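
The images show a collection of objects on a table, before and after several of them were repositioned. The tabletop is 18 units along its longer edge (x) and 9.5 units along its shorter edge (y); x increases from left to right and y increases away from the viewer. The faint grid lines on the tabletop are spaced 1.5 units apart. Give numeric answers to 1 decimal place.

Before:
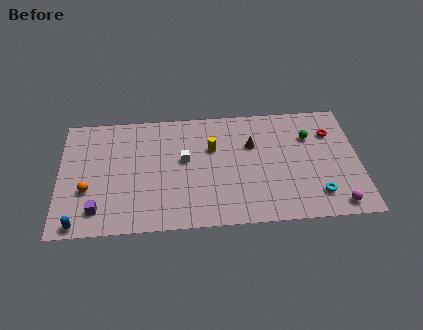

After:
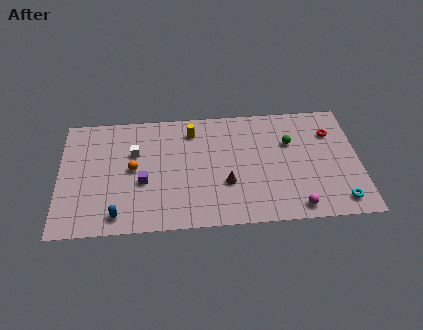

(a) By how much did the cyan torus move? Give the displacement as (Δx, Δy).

(1.3, -0.6)

The cyan torus started near (15.4, 2.0) and ended near (16.7, 1.4).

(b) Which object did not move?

the red torus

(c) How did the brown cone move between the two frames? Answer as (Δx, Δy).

(-1.6, -3.0)

The brown cone started near (11.6, 6.3) and ended near (10.0, 3.3).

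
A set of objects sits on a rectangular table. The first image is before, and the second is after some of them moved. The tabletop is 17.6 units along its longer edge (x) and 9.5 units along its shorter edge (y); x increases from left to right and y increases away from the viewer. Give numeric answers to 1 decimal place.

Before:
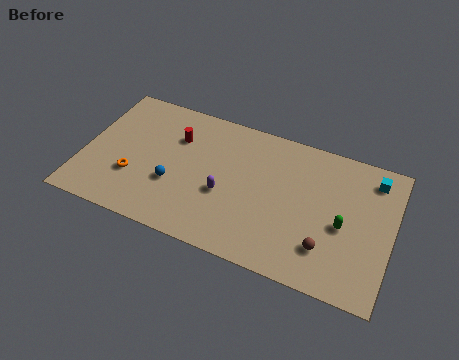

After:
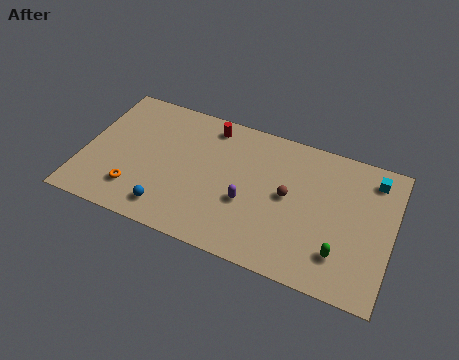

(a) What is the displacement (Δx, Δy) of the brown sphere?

(-2.4, 2.6)

The brown sphere started near (14.1, 2.4) and ended near (11.7, 5.0).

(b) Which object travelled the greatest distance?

the brown sphere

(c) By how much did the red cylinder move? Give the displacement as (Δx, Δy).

(1.8, 1.5)

From the two frames, the red cylinder sits at roughly (5.1, 6.7) before and (6.9, 8.2) after.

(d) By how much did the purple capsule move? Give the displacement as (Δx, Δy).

(1.3, -0.1)

From the two frames, the purple capsule sits at roughly (8.2, 3.8) before and (9.5, 3.7) after.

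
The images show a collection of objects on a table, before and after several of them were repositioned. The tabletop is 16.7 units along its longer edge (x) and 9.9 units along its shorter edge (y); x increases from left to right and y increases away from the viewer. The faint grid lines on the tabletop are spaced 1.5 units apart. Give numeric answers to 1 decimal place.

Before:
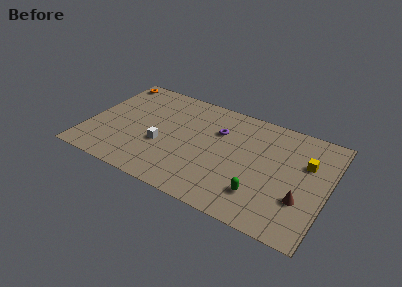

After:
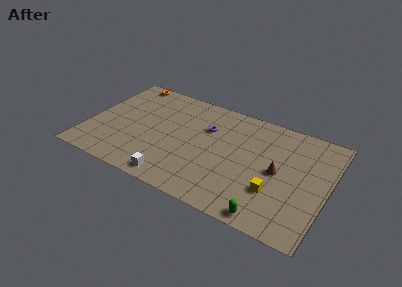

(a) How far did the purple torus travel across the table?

0.8

From (8.9, 6.8) to (8.1, 6.7), the purple torus covered √(0.8² + 0.1²) ≈ 0.8 units.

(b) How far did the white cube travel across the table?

3.0

The white cube moved from about (5.3, 3.8) to (6.6, 1.1), a distance of √(1.3² + 2.7²) ≈ 3.0.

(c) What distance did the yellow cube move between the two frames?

3.8

The yellow cube moved from about (15.1, 6.5) to (13.3, 3.1), a distance of √(1.8² + 3.4²) ≈ 3.8.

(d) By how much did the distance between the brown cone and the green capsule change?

+1.2

The distance was about 2.8 in the first image and 4.0 in the second, so they moved 1.2 units further apart.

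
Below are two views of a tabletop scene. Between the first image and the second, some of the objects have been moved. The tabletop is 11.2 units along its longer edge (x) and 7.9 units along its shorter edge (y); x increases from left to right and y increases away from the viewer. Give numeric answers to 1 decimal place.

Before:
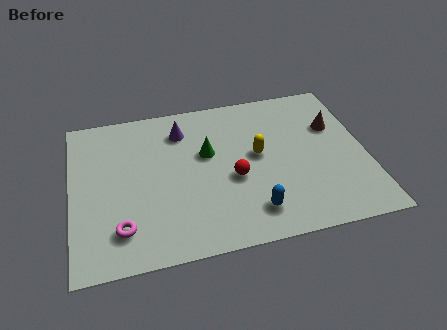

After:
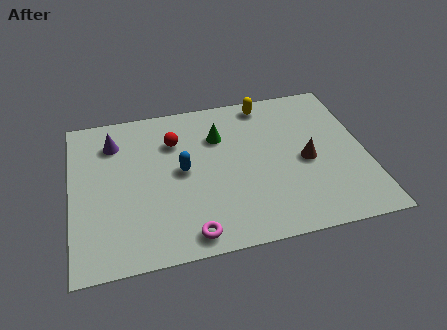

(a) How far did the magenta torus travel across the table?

2.6

The magenta torus moved from about (1.8, 1.7) to (4.3, 0.9), a distance of √(2.5² + 0.8²) ≈ 2.6.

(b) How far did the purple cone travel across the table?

2.6

From (4.3, 6.2) to (1.7, 6.1), the purple cone covered √(2.6² + 0.1²) ≈ 2.6 units.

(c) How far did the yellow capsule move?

2.7

The yellow capsule was near (7.1, 4.3) before and (7.6, 7.0) after, so it travelled √(0.5² + 2.7²) ≈ 2.7 units.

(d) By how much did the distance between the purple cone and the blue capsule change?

-2.1

Before: roughly 5.3 units apart; after: 3.2. That's 2.1 units closer together.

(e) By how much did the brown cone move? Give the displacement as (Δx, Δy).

(-1.2, -1.6)

From the two frames, the brown cone sits at roughly (10.1, 5.2) before and (8.9, 3.6) after.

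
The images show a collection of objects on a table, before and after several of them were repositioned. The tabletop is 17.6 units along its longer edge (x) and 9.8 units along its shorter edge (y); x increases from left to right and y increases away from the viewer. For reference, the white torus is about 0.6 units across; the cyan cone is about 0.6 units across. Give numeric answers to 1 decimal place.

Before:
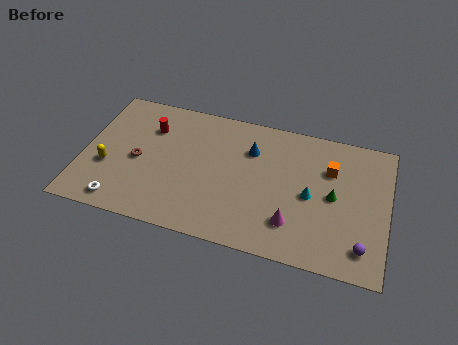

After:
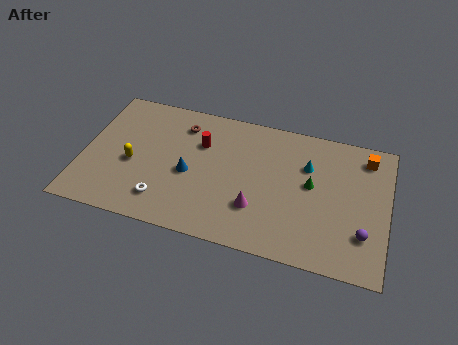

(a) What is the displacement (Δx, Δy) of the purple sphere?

(0.0, 0.9)

The purple sphere was at about (16.3, 1.8) and moved to about (16.3, 2.7).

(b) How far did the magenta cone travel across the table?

2.2

The magenta cone moved from about (12.3, 2.4) to (10.2, 2.9), a distance of √(2.1² + 0.5²) ≈ 2.2.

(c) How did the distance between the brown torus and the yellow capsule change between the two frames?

+2.5

They were about 1.9 units apart before and 4.4 after — 2.5 units further apart.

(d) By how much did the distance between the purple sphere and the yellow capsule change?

-1.4

Before: roughly 14.9 units apart; after: 13.5. That's 1.4 units closer together.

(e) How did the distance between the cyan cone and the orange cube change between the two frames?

+1.2

Before: roughly 2.4 units apart; after: 3.6. That's 1.2 units further apart.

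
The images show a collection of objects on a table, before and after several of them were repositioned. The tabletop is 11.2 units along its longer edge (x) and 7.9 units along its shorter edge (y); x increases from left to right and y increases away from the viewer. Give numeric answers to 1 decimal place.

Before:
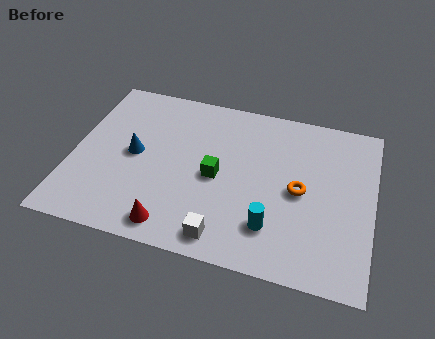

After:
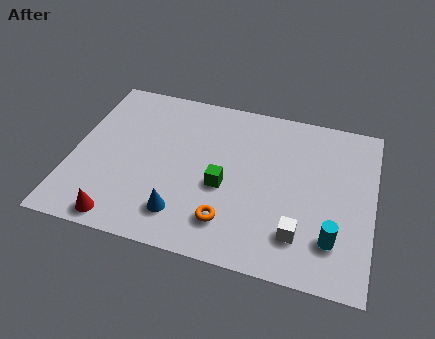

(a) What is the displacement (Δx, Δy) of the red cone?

(-1.9, -0.2)

The red cone started near (4.0, 1.0) and ended near (2.1, 0.8).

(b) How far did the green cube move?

0.5

The green cube was near (5.4, 3.7) before and (5.7, 3.3) after, so it travelled √(0.3² + 0.4²) ≈ 0.5 units.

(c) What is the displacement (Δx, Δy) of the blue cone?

(2.0, -2.4)

The blue cone started near (2.3, 4.0) and ended near (4.3, 1.6).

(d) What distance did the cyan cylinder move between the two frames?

2.2

From (7.6, 1.9) to (9.8, 1.9), the cyan cylinder covered √(2.2² + 0.0²) ≈ 2.2 units.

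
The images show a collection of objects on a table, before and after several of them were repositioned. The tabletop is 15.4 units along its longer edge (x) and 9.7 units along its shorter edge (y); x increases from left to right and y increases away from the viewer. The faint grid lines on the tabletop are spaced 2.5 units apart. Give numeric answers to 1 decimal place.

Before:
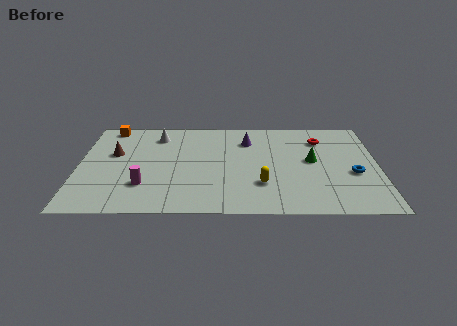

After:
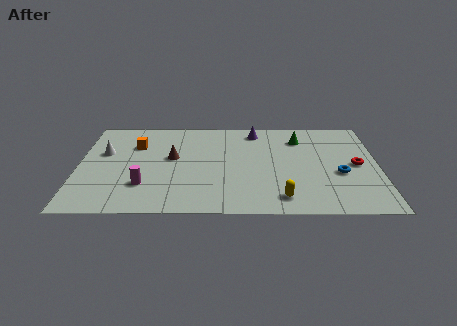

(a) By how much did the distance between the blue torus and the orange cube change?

-2.6

The distance was about 13.5 in the first image and 10.9 in the second, so they moved 2.6 units closer together.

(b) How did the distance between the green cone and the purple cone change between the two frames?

-1.5

They were about 3.9 units apart before and 2.4 after — 1.5 units closer together.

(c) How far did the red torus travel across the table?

3.2

The red torus was near (12.5, 7.4) before and (14.3, 4.8) after, so it travelled √(1.8² + 2.6²) ≈ 3.2 units.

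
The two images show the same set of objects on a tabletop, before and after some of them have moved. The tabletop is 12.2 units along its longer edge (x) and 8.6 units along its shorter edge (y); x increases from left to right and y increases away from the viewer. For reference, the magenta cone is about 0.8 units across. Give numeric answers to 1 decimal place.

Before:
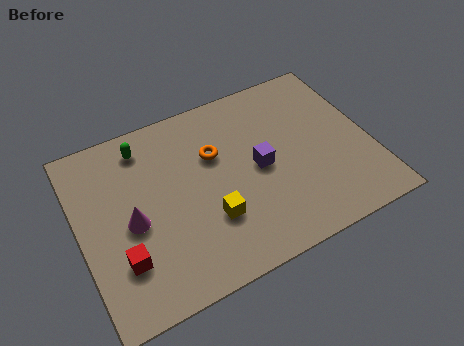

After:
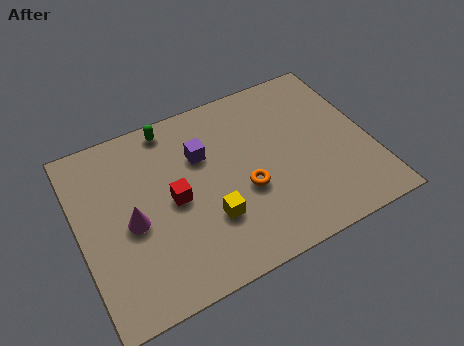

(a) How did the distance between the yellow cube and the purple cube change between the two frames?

+0.4

The distance was about 2.7 in the first image and 3.1 in the second, so they moved 0.4 units further apart.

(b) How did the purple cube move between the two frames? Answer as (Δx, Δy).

(-2.2, 1.6)

The purple cube was at about (7.5, 4.2) and moved to about (5.3, 5.8).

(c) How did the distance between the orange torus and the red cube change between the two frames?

-2.4

They were about 5.4 units apart before and 3.0 after — 2.4 units closer together.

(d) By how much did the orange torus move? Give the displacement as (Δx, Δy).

(1.0, -2.2)

From the two frames, the orange torus sits at roughly (5.8, 5.6) before and (6.8, 3.4) after.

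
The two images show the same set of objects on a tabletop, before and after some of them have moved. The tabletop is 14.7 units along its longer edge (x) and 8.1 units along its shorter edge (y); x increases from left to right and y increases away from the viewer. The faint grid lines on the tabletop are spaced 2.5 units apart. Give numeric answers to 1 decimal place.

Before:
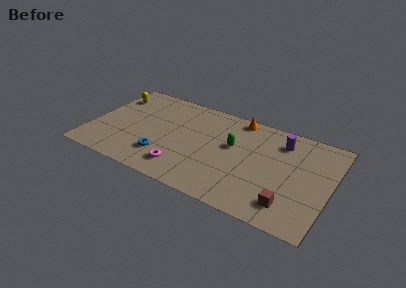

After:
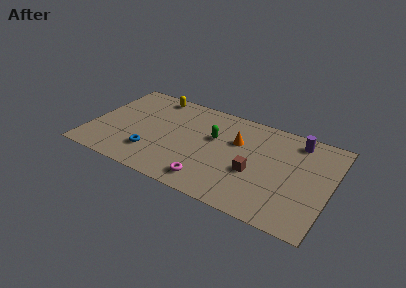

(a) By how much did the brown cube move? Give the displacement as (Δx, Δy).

(-2.3, 1.6)

From the two frames, the brown cube sits at roughly (12.5, 1.6) before and (10.2, 3.2) after.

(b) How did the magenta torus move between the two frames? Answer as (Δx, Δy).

(1.7, -0.3)

From the two frames, the magenta torus sits at roughly (6.0, 1.6) before and (7.7, 1.3) after.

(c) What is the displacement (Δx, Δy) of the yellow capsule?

(2.5, 1.0)

The yellow capsule started near (0.9, 6.2) and ended near (3.4, 7.2).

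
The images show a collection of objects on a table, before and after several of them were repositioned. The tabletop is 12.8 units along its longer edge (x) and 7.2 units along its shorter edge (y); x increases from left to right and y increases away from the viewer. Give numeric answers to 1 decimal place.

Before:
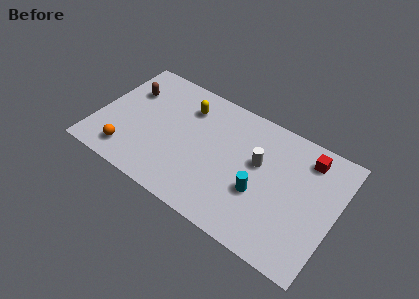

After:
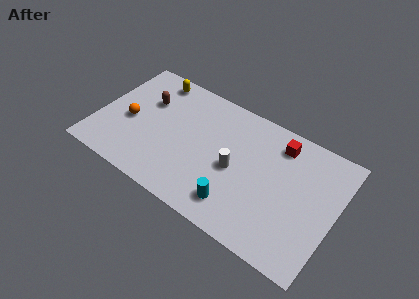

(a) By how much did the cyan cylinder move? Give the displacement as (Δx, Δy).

(-1.0, -1.3)

The cyan cylinder was at about (8.9, 2.7) and moved to about (7.9, 1.4).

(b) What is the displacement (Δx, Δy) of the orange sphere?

(-0.3, 1.9)

The orange sphere was at about (2.0, 1.3) and moved to about (1.7, 3.2).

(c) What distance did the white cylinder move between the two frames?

1.5

From (8.6, 4.3) to (7.5, 3.3), the white cylinder covered √(1.1² + 1.0²) ≈ 1.5 units.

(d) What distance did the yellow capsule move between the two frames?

2.2

The yellow capsule moved from about (4.5, 5.5) to (2.5, 6.3), a distance of √(2.0² + 0.8²) ≈ 2.2.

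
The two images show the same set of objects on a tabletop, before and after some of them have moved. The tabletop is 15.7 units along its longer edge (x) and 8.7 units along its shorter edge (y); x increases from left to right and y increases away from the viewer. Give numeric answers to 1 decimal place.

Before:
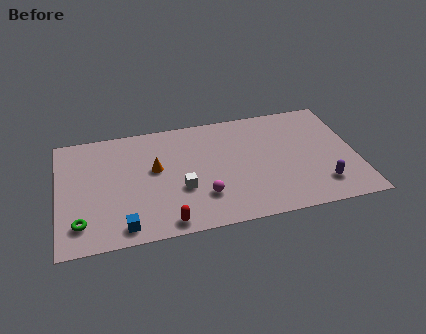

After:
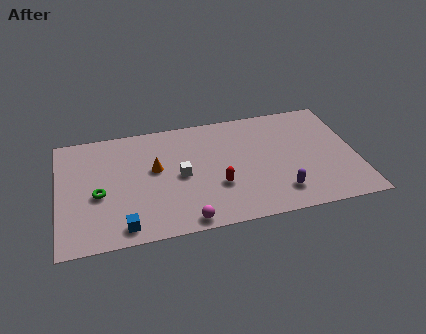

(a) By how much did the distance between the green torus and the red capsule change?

+1.7

The distance was about 4.5 in the first image and 6.2 in the second, so they moved 1.7 units further apart.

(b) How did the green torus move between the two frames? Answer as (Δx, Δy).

(1.0, 1.9)

The green torus was at about (1.1, 1.8) and moved to about (2.1, 3.7).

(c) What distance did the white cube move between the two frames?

1.0

From (6.4, 3.2) to (6.4, 4.2), the white cube covered √(0.0² + 1.0²) ≈ 1.0 units.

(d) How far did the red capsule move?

3.5

From (5.5, 0.9) to (8.3, 3.0), the red capsule covered √(2.8² + 2.1²) ≈ 3.5 units.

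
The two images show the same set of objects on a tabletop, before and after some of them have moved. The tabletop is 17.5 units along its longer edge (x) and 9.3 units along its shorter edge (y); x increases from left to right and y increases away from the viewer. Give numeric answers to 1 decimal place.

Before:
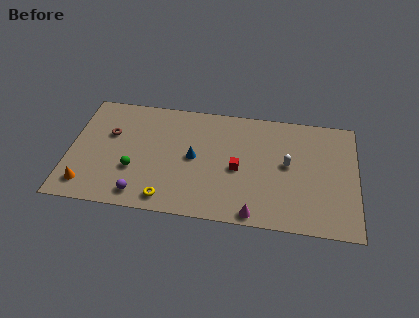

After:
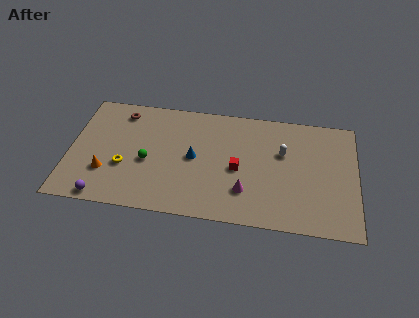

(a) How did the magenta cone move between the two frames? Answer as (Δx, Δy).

(-0.6, 1.7)

The magenta cone was at about (11.4, 0.8) and moved to about (10.8, 2.5).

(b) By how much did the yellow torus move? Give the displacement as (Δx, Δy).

(-2.7, 2.2)

From the two frames, the yellow torus sits at roughly (6.1, 1.2) before and (3.4, 3.4) after.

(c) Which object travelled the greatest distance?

the yellow torus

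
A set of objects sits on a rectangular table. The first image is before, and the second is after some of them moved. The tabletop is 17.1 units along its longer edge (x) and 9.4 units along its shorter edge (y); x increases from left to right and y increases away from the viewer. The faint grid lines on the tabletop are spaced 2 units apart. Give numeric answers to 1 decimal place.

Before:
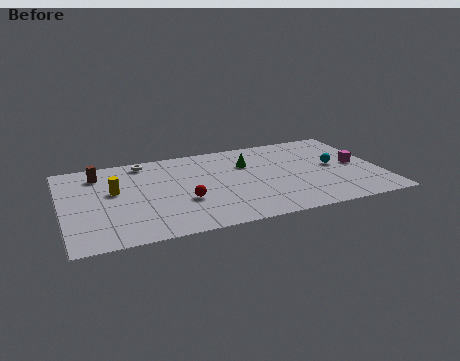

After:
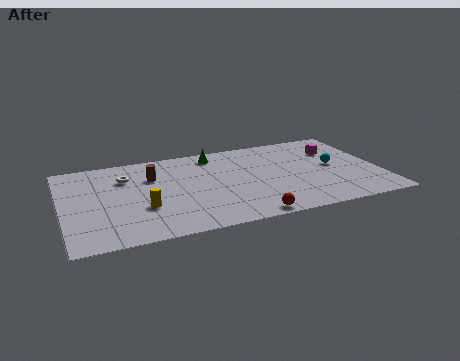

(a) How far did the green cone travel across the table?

2.3

The green cone moved from about (10.1, 6.5) to (8.4, 8.0), a distance of √(1.7² + 1.5²) ≈ 2.3.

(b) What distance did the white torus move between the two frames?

1.9

From (4.6, 8.3) to (3.5, 6.8), the white torus covered √(1.1² + 1.5²) ≈ 1.9 units.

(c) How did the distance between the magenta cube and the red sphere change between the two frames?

-1.6

Before: roughly 9.6 units apart; after: 8.0. That's 1.6 units closer together.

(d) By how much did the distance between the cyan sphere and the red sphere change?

-1.9

They were about 8.4 units apart before and 6.5 after — 1.9 units closer together.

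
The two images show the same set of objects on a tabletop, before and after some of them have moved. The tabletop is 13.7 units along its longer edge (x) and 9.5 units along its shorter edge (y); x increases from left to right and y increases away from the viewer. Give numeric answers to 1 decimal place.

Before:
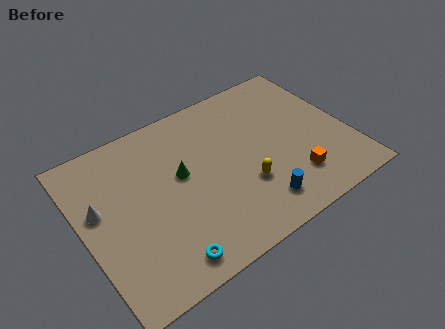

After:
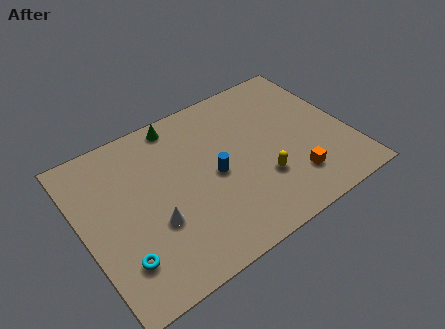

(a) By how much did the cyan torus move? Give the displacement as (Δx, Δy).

(-2.0, 1.1)

The cyan torus was at about (3.5, 1.2) and moved to about (1.5, 2.3).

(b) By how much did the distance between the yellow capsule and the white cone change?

-2.0

The distance was about 7.5 in the first image and 5.5 in the second, so they moved 2.0 units closer together.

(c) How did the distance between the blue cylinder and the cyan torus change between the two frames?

+0.7

Before: roughly 4.9 units apart; after: 5.6. That's 0.7 units further apart.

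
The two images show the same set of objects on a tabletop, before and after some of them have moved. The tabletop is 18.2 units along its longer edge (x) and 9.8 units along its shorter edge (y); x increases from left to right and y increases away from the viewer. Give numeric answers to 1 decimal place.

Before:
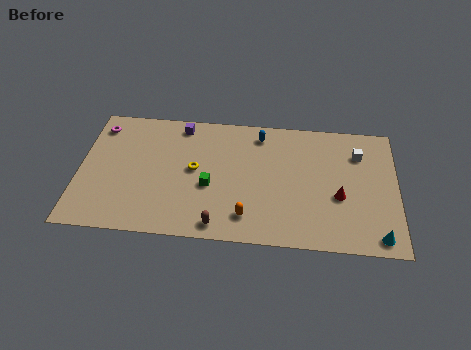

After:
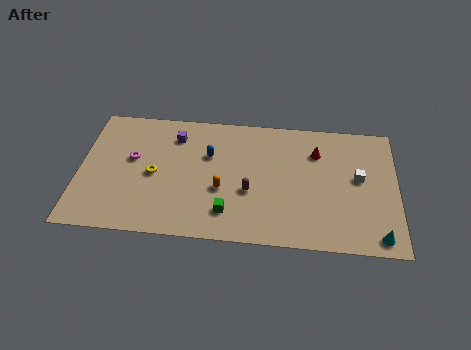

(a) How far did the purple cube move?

0.9

The purple cube moved from about (5.7, 8.6) to (5.4, 7.7), a distance of √(0.3² + 0.9²) ≈ 0.9.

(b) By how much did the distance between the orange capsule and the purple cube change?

-3.0

The distance was about 7.8 in the first image and 4.8 in the second, so they moved 3.0 units closer together.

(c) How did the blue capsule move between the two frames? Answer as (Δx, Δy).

(-2.9, -1.9)

The blue capsule was at about (10.3, 8.3) and moved to about (7.4, 6.4).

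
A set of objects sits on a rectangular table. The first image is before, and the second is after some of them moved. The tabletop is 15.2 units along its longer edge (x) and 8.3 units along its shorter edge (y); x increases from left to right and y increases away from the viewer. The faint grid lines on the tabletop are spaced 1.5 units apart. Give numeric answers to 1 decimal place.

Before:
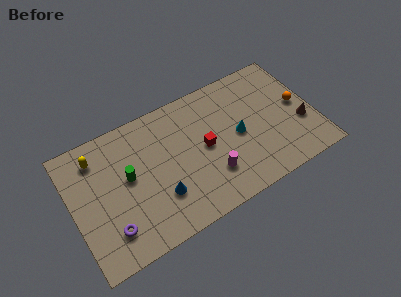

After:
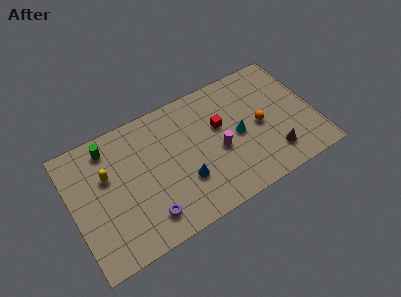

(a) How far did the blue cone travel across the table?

1.6

The blue cone moved from about (5.2, 2.5) to (6.8, 2.7), a distance of √(1.6² + 0.2²) ≈ 1.6.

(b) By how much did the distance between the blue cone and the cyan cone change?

-1.6

The distance was about 5.4 in the first image and 3.8 in the second, so they moved 1.6 units closer together.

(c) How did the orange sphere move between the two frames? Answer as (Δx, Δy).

(-2.5, -0.3)

From the two frames, the orange sphere sits at roughly (14.3, 4.3) before and (11.8, 4.0) after.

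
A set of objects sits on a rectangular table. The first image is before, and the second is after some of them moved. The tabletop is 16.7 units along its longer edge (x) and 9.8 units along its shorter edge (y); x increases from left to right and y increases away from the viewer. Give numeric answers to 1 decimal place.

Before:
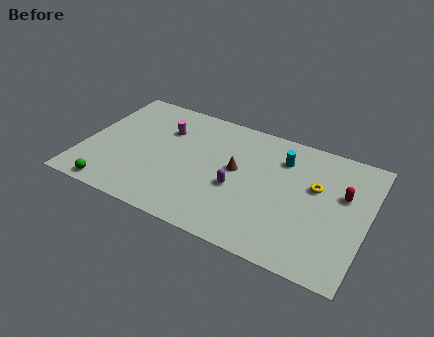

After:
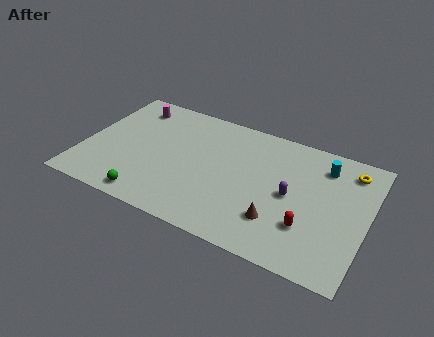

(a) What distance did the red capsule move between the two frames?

3.6

From (15.2, 6.1) to (13.5, 2.9), the red capsule covered √(1.7² + 3.2²) ≈ 3.6 units.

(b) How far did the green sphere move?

2.2

The green sphere moved from about (2.2, 0.9) to (4.4, 1.1), a distance of √(2.2² + 0.2²) ≈ 2.2.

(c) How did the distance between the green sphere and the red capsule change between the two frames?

-4.7

Before: roughly 14.0 units apart; after: 9.3. That's 4.7 units closer together.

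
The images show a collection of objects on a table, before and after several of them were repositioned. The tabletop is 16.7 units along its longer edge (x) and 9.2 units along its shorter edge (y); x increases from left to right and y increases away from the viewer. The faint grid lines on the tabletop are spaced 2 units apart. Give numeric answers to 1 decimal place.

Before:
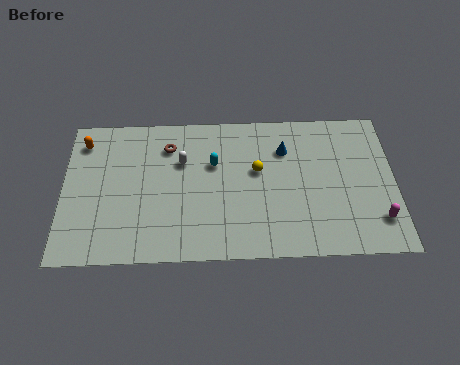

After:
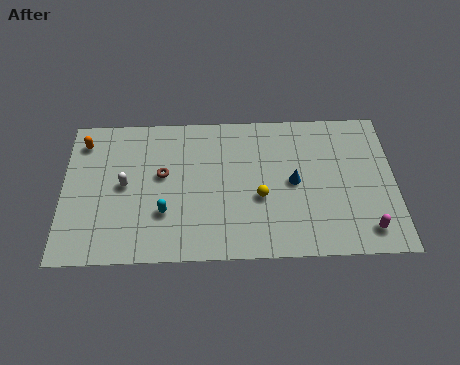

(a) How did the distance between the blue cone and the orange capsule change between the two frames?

+0.8

Before: roughly 10.2 units apart; after: 11.0. That's 0.8 units further apart.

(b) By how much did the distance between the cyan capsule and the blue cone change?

+3.0

Before: roughly 3.7 units apart; after: 6.7. That's 3.0 units further apart.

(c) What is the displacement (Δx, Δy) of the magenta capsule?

(-0.6, -0.6)

From the two frames, the magenta capsule sits at roughly (15.8, 2.1) before and (15.2, 1.5) after.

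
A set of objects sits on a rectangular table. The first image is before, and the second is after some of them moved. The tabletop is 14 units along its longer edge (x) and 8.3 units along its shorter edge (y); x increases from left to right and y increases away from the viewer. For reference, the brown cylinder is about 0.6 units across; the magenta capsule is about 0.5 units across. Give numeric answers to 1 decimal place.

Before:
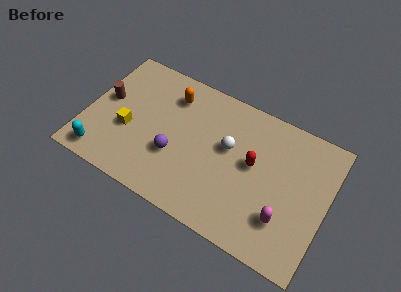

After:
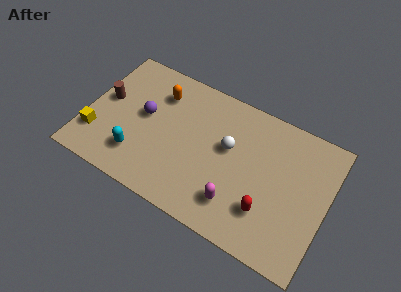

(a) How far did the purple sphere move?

2.6

The purple sphere moved from about (5.3, 3.0) to (3.3, 4.6), a distance of √(2.0² + 1.6²) ≈ 2.6.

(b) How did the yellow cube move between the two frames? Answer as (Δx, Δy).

(-1.7, -1.1)

From the two frames, the yellow cube sits at roughly (2.5, 3.3) before and (0.8, 2.2) after.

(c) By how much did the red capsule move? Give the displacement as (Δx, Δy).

(1.1, -2.3)

The red capsule started near (9.7, 4.6) and ended near (10.8, 2.3).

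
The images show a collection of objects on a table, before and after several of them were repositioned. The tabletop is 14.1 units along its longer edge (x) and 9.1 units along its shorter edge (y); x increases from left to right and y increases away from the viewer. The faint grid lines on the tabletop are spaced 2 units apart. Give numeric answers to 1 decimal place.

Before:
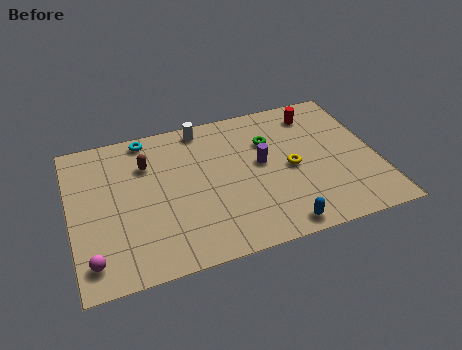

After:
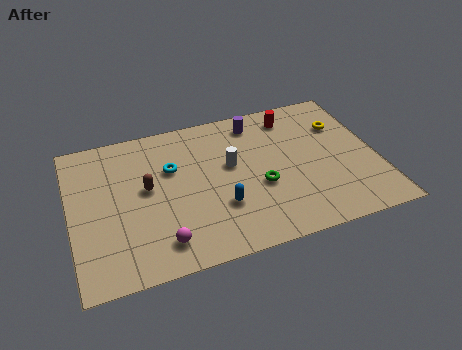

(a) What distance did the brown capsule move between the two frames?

1.5

The brown capsule moved from about (3.6, 6.5) to (3.5, 5.0), a distance of √(0.1² + 1.5²) ≈ 1.5.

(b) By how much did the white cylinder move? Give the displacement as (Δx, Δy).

(1.1, -2.8)

From the two frames, the white cylinder sits at roughly (6.3, 8.1) before and (7.4, 5.3) after.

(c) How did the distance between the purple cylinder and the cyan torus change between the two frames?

-1.5

The distance was about 6.0 in the first image and 4.5 in the second, so they moved 1.5 units closer together.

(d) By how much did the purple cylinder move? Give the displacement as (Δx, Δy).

(0.0, 2.7)

The purple cylinder was at about (8.8, 5.0) and moved to about (8.8, 7.7).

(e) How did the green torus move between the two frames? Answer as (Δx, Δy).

(-0.7, -2.7)

From the two frames, the green torus sits at roughly (9.3, 6.3) before and (8.6, 3.6) after.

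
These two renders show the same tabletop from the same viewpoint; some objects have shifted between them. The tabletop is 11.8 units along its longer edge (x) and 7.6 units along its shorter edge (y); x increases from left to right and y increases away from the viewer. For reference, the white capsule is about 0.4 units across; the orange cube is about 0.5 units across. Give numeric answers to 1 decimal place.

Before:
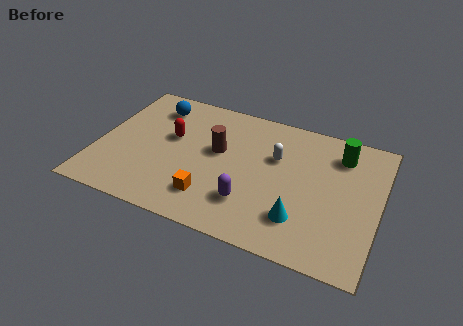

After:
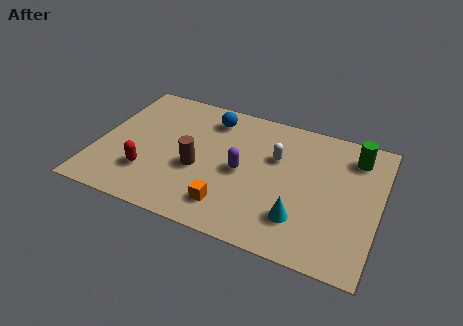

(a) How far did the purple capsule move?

1.7

The purple capsule was near (6.6, 2.0) before and (6.1, 3.6) after, so it travelled √(0.5² + 1.6²) ≈ 1.7 units.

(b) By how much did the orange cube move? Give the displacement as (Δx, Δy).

(0.8, -0.2)

From the two frames, the orange cube sits at roughly (5.0, 1.7) before and (5.8, 1.5) after.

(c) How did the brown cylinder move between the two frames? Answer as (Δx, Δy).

(-0.7, -1.3)

The brown cylinder was at about (5.0, 4.4) and moved to about (4.3, 3.1).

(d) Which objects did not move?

the cyan cone and the white capsule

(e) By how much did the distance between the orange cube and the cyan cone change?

-0.8

They were about 3.7 units apart before and 2.9 after — 0.8 units closer together.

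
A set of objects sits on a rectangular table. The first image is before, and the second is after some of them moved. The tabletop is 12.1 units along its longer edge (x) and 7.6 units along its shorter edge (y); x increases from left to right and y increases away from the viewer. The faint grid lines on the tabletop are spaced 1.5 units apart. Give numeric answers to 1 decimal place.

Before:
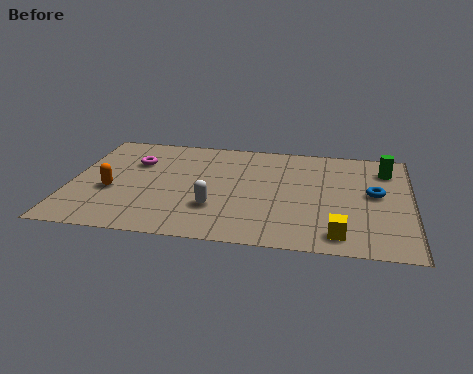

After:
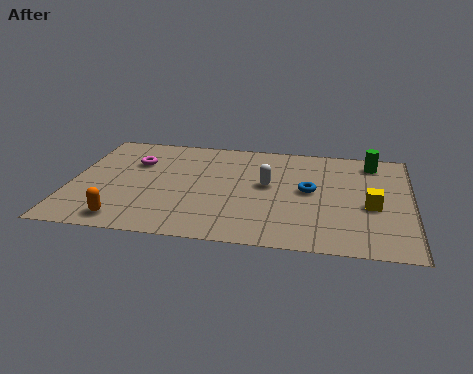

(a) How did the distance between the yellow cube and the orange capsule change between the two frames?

+0.6

Before: roughly 8.3 units apart; after: 8.9. That's 0.6 units further apart.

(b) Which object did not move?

the magenta torus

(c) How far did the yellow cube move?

2.4

The yellow cube was near (9.6, 1.1) before and (10.7, 3.2) after, so it travelled √(1.1² + 2.1²) ≈ 2.4 units.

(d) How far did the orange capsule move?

2.1

From (1.5, 3.0) to (2.1, 1.0), the orange capsule covered √(0.6² + 2.0²) ≈ 2.1 units.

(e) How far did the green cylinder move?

0.7

From (11.2, 5.9) to (10.7, 6.4), the green cylinder covered √(0.5² + 0.5²) ≈ 0.7 units.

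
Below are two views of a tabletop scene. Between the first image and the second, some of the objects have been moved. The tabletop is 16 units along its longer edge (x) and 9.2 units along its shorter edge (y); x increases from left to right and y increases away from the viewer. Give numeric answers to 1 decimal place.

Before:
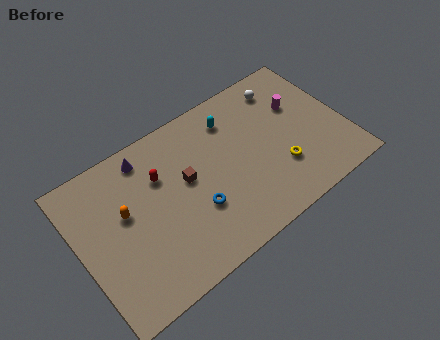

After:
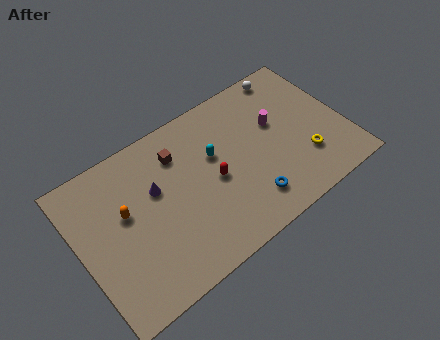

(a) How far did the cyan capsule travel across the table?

2.1

The cyan capsule was near (9.7, 7.3) before and (8.3, 5.7) after, so it travelled √(1.4² + 1.6²) ≈ 2.1 units.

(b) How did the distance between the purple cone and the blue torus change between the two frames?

+1.1

The distance was about 5.2 in the first image and 6.3 in the second, so they moved 1.1 units further apart.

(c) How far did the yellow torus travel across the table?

1.5

The yellow torus was near (11.8, 2.8) before and (13.3, 2.6) after, so it travelled √(1.5² + 0.2²) ≈ 1.5 units.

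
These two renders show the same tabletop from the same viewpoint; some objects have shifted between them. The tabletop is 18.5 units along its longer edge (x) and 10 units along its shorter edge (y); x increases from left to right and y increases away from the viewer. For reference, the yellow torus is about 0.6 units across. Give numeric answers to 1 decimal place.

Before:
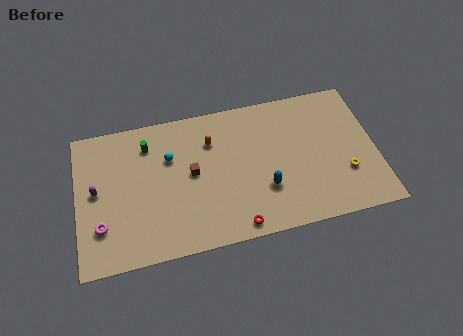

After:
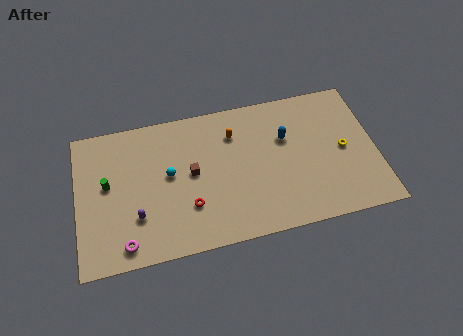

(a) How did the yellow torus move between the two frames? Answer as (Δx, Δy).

(0.0, 1.7)

The yellow torus started near (16.5, 3.2) and ended near (16.5, 4.9).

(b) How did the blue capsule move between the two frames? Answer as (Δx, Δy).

(1.5, 3.3)

The blue capsule started near (11.5, 3.2) and ended near (13.0, 6.5).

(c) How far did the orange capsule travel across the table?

1.4

From (8.4, 7.3) to (9.8, 7.5), the orange capsule covered √(1.4² + 0.2²) ≈ 1.4 units.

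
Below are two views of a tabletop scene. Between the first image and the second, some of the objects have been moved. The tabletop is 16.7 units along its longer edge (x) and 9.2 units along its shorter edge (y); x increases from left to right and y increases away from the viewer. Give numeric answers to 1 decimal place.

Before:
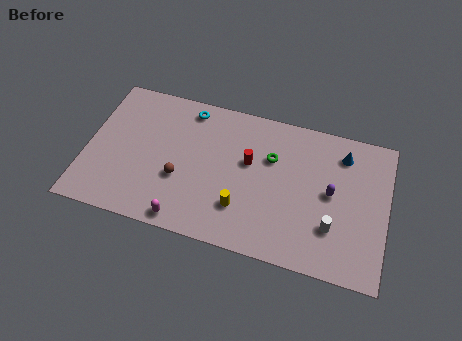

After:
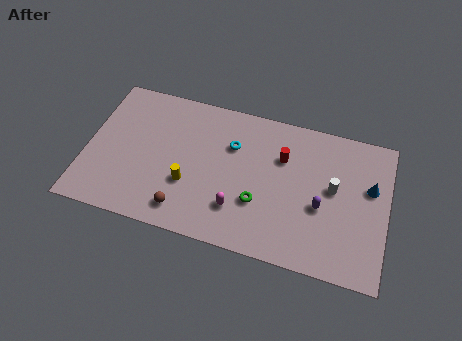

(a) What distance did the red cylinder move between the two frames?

2.0

From (9.0, 5.5) to (10.8, 6.3), the red cylinder covered √(1.8² + 0.8²) ≈ 2.0 units.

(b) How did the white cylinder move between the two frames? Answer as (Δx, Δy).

(-0.1, 2.4)

The white cylinder was at about (13.8, 2.7) and moved to about (13.7, 5.1).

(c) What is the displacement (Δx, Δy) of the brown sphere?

(0.4, -1.9)

The brown sphere started near (5.3, 3.4) and ended near (5.7, 1.5).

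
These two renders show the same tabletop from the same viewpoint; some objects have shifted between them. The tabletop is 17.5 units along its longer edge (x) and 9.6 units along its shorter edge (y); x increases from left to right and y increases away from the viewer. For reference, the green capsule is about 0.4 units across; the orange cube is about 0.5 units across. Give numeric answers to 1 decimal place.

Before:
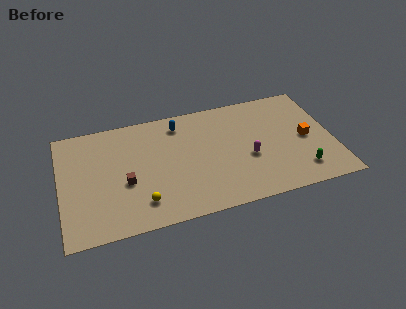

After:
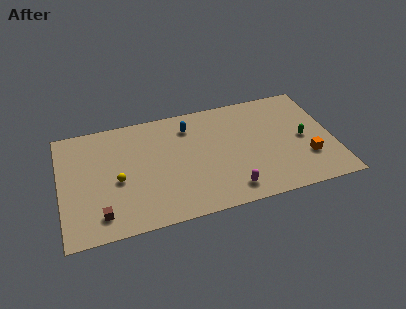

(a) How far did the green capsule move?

2.7

From (15.2, 1.9) to (15.6, 4.6), the green capsule covered √(0.4² + 2.7²) ≈ 2.7 units.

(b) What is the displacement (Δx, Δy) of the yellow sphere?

(-1.4, 2.2)

The yellow sphere was at about (5.0, 2.0) and moved to about (3.6, 4.2).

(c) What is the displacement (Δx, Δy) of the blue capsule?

(0.6, -0.4)

From the two frames, the blue capsule sits at roughly (7.8, 8.0) before and (8.4, 7.6) after.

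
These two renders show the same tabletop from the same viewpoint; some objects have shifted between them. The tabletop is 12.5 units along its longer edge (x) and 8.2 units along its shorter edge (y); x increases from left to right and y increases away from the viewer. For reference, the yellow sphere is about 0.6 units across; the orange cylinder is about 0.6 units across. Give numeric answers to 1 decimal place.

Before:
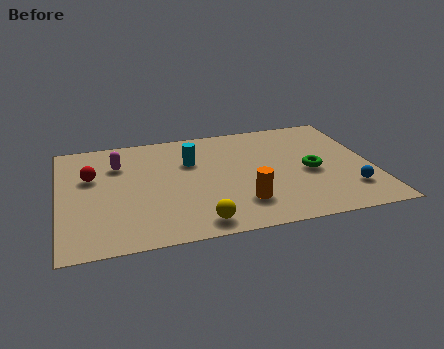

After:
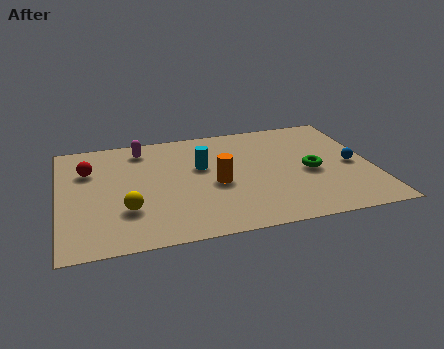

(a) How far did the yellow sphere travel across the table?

3.1

From (5.3, 1.0) to (2.6, 2.5), the yellow sphere covered √(2.7² + 1.5²) ≈ 3.1 units.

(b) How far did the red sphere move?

0.5

The red sphere was near (1.3, 5.2) before and (1.2, 5.7) after, so it travelled √(0.1² + 0.5²) ≈ 0.5 units.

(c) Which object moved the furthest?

the yellow sphere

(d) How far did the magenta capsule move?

1.4

The magenta capsule was near (2.4, 5.9) before and (3.4, 6.9) after, so it travelled √(1.0² + 1.0²) ≈ 1.4 units.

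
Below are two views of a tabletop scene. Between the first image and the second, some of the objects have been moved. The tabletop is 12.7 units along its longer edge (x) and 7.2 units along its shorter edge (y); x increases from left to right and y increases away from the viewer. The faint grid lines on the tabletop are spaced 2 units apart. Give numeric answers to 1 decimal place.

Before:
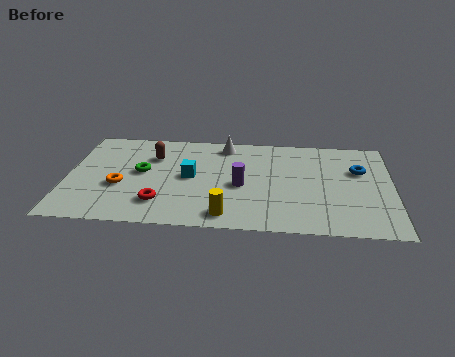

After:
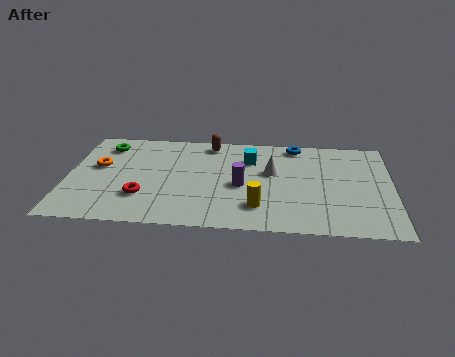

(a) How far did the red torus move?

0.8

From (3.7, 1.7) to (3.0, 2.1), the red torus covered √(0.7² + 0.4²) ≈ 0.8 units.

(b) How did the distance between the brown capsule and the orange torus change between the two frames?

+2.2

The distance was about 2.6 in the first image and 4.8 in the second, so they moved 2.2 units further apart.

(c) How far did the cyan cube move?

2.7

The cyan cube was near (4.8, 3.7) before and (7.1, 5.2) after, so it travelled √(2.3² + 1.5²) ≈ 2.7 units.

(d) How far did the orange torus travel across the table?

1.7

The orange torus was near (2.1, 2.8) before and (1.2, 4.2) after, so it travelled √(0.9² + 1.4²) ≈ 1.7 units.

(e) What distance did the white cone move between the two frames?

2.7

The white cone moved from about (6.1, 6.2) to (8.0, 4.3), a distance of √(1.9² + 1.9²) ≈ 2.7.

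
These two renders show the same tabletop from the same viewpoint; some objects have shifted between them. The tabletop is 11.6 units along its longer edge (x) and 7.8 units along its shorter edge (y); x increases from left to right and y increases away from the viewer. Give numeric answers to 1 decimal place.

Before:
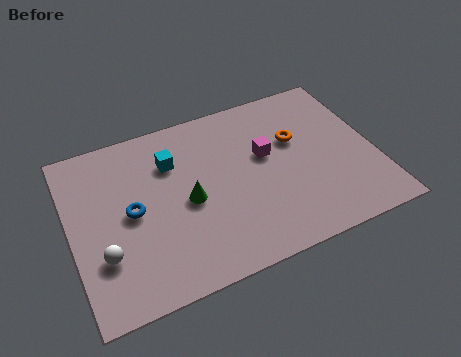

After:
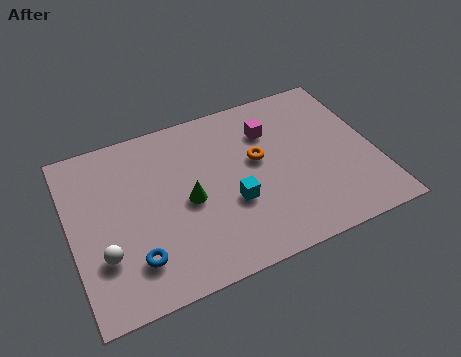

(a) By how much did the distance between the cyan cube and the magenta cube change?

-0.3

The distance was about 3.6 in the first image and 3.3 in the second, so they moved 0.3 units closer together.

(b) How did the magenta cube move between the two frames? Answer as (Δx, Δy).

(0.3, 1.1)

The magenta cube was at about (7.5, 4.6) and moved to about (7.8, 5.7).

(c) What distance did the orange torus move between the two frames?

1.6

The orange torus moved from about (8.7, 4.9) to (7.2, 4.5), a distance of √(1.5² + 0.4²) ≈ 1.6.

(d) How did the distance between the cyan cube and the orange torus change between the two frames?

-2.8

Before: roughly 4.8 units apart; after: 2.0. That's 2.8 units closer together.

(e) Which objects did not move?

the white sphere and the green cone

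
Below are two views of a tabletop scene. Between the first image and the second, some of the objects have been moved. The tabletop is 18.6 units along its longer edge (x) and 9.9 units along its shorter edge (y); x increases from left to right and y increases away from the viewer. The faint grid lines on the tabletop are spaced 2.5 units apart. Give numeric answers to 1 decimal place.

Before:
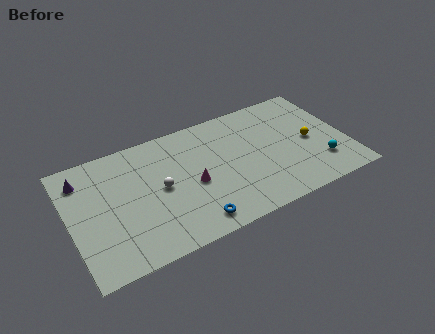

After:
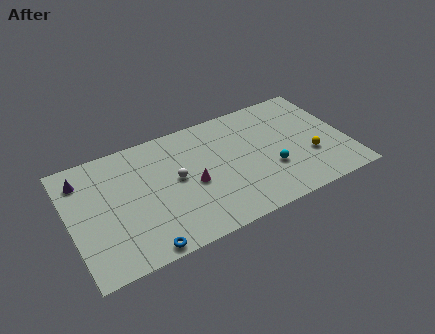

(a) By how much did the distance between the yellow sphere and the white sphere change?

-1.1

Before: roughly 10.2 units apart; after: 9.1. That's 1.1 units closer together.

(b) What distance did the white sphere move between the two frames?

1.1

The white sphere was near (6.0, 5.0) before and (7.1, 5.3) after, so it travelled √(1.1² + 0.3²) ≈ 1.1 units.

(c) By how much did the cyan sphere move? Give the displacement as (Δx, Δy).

(-3.3, 0.9)

The cyan sphere started near (16.6, 2.5) and ended near (13.3, 3.4).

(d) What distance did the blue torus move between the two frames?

3.5

From (7.7, 1.4) to (4.3, 0.8), the blue torus covered √(3.4² + 0.6²) ≈ 3.5 units.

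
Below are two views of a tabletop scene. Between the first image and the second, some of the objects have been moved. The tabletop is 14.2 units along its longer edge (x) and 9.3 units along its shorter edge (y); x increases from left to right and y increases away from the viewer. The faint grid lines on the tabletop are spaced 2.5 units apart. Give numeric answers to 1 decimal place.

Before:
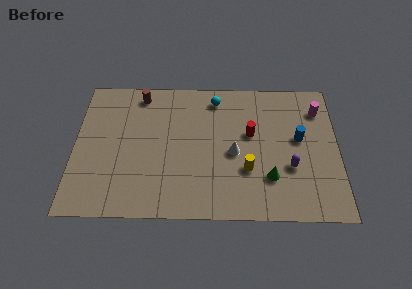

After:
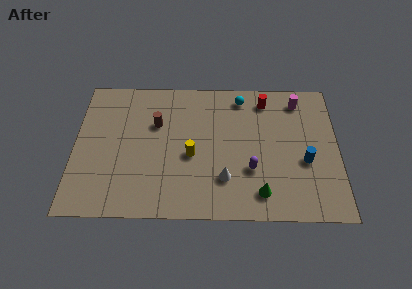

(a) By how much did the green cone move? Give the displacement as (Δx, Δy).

(-0.5, -1.0)

From the two frames, the green cone sits at roughly (10.5, 2.6) before and (10.0, 1.6) after.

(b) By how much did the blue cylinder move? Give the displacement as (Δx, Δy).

(0.3, -1.5)

From the two frames, the blue cylinder sits at roughly (12.1, 5.2) before and (12.4, 3.7) after.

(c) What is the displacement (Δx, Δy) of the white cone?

(-0.5, -1.7)

The white cone started near (8.6, 4.2) and ended near (8.1, 2.5).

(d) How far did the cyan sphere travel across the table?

1.4

The cyan sphere moved from about (7.6, 7.9) to (9.0, 8.0), a distance of √(1.4² + 0.1²) ≈ 1.4.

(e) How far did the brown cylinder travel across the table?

2.2

From (3.5, 8.1) to (4.4, 6.1), the brown cylinder covered √(0.9² + 2.0²) ≈ 2.2 units.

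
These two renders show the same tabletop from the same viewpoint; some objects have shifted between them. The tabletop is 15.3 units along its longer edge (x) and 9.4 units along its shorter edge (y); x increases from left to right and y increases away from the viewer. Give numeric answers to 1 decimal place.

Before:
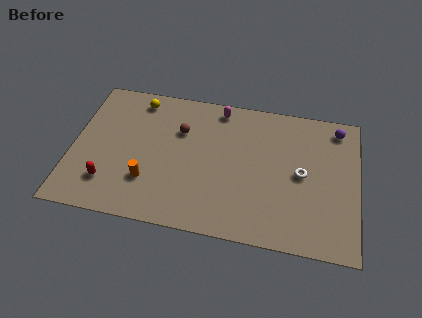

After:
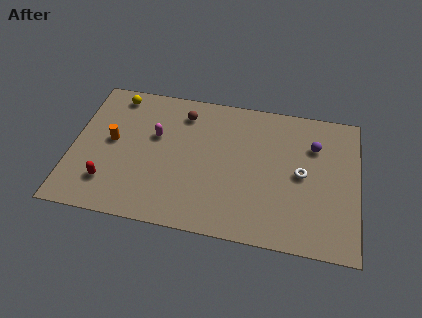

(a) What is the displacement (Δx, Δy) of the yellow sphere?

(-1.2, 0.1)

The yellow sphere started near (3.3, 8.1) and ended near (2.1, 8.2).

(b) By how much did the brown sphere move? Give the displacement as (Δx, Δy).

(0.1, 1.2)

The brown sphere started near (5.7, 6.4) and ended near (5.8, 7.6).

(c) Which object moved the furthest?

the magenta capsule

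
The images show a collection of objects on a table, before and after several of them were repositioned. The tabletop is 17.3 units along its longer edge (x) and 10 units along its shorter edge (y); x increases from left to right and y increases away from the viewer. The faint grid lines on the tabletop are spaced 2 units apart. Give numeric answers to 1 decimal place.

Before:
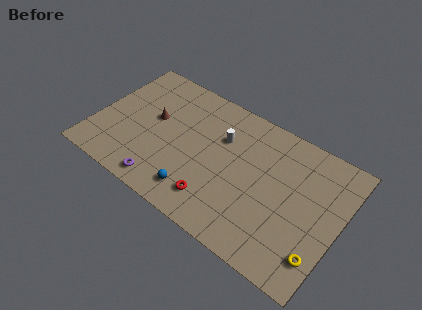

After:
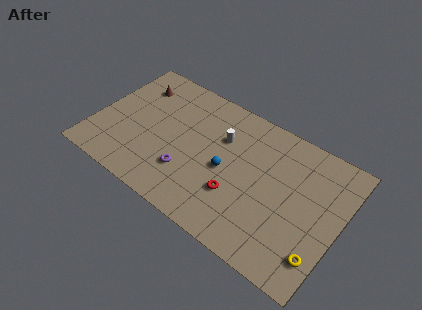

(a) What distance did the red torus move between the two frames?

1.8

The red torus was near (9.1, 2.0) before and (10.4, 3.2) after, so it travelled √(1.3² + 1.2²) ≈ 1.8 units.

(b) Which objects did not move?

the white cylinder and the yellow torus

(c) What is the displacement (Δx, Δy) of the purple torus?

(1.4, 1.7)

The purple torus started near (5.5, 1.2) and ended near (6.9, 2.9).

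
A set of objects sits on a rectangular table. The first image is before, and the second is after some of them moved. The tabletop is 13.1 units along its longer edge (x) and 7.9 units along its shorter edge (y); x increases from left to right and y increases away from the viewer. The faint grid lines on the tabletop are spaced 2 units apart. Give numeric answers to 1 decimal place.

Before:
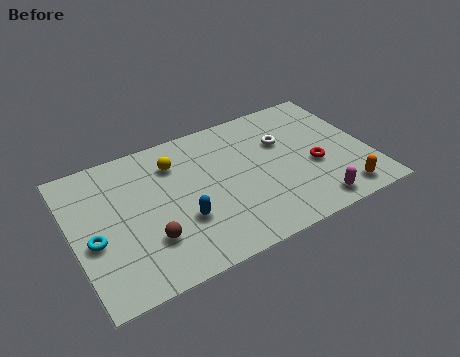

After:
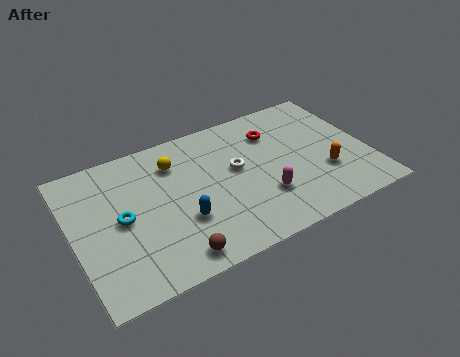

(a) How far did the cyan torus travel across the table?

1.4

The cyan torus was near (0.8, 3.3) before and (2.1, 3.9) after, so it travelled √(1.3² + 0.6²) ≈ 1.4 units.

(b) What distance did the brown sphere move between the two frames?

1.6

From (3.1, 2.3) to (4.0, 1.0), the brown sphere covered √(0.9² + 1.3²) ≈ 1.6 units.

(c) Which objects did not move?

the blue capsule and the yellow sphere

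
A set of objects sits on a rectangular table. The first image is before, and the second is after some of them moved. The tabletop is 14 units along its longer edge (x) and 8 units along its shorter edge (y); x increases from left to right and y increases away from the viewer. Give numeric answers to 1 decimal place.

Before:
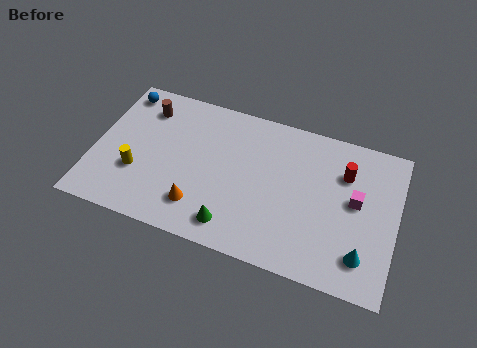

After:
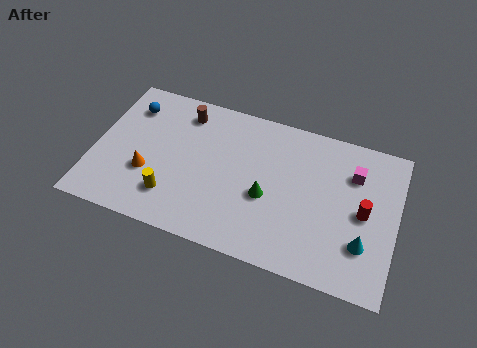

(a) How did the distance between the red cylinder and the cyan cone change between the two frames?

-2.5

The distance was about 4.1 in the first image and 1.6 in the second, so they moved 2.5 units closer together.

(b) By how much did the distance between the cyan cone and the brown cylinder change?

-1.8

Before: roughly 11.5 units apart; after: 9.7. That's 1.8 units closer together.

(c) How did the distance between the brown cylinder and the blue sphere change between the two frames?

+1.2

Before: roughly 1.3 units apart; after: 2.5. That's 1.2 units further apart.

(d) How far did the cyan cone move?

0.6

The cyan cone was near (12.6, 1.7) before and (12.6, 2.3) after, so it travelled √(0.0² + 0.6²) ≈ 0.6 units.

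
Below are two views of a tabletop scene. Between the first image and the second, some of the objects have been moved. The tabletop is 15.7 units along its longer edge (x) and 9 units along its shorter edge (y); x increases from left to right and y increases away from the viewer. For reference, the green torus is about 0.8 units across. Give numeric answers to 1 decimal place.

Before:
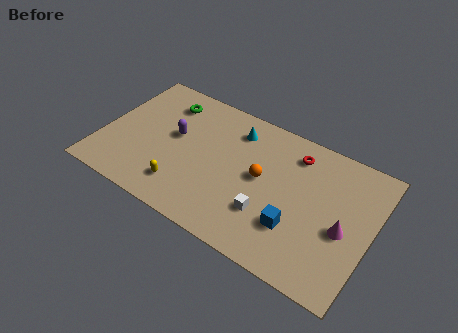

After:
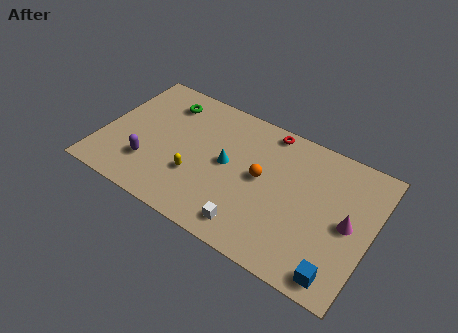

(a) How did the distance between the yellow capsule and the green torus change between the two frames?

-0.7

They were about 5.6 units apart before and 4.9 after — 0.7 units closer together.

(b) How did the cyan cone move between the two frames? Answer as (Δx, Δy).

(-0.1, -2.5)

The cyan cone started near (7.4, 7.2) and ended near (7.3, 4.7).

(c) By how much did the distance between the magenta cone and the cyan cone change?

-0.5

They were about 7.6 units apart before and 7.1 after — 0.5 units closer together.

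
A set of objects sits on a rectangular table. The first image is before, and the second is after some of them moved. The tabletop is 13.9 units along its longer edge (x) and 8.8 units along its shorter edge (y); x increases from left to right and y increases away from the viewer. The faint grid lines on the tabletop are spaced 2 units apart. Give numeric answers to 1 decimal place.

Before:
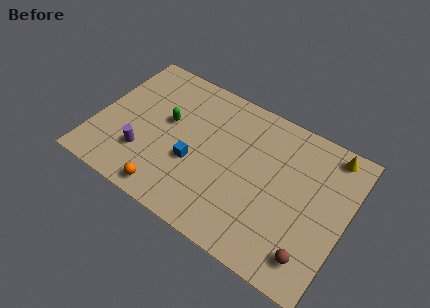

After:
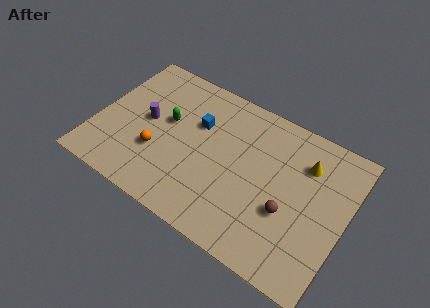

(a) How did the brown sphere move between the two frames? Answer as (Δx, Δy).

(-1.6, 1.7)

From the two frames, the brown sphere sits at roughly (12.5, 1.6) before and (10.9, 3.3) after.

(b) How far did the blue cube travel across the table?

2.4

From (5.6, 3.4) to (5.4, 5.8), the blue cube covered √(0.2² + 2.4²) ≈ 2.4 units.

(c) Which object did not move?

the green capsule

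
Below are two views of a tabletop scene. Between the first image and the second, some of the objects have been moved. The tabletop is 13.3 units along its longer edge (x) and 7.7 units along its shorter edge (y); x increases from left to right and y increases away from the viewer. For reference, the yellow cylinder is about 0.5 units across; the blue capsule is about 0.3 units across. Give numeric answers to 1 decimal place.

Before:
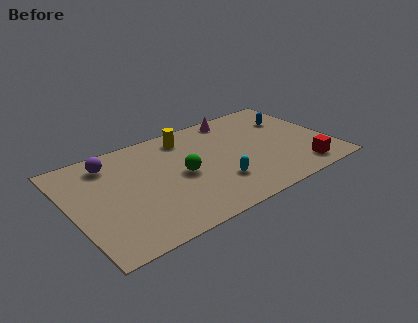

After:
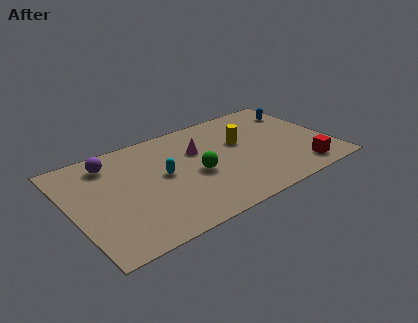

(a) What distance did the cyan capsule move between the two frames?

3.1

The cyan capsule was near (7.2, 2.2) before and (4.7, 4.1) after, so it travelled √(2.5² + 1.9²) ≈ 3.1 units.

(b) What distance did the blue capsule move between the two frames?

0.8

From (11.7, 5.4) to (12.3, 5.9), the blue capsule covered √(0.6² + 0.5²) ≈ 0.8 units.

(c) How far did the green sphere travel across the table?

0.8

The green sphere was near (5.6, 3.7) before and (6.3, 3.4) after, so it travelled √(0.7² + 0.3²) ≈ 0.8 units.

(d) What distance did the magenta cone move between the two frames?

2.9

The magenta cone moved from about (9.0, 6.8) to (6.7, 5.1), a distance of √(2.3² + 1.7²) ≈ 2.9.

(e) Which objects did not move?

the purple sphere and the red cube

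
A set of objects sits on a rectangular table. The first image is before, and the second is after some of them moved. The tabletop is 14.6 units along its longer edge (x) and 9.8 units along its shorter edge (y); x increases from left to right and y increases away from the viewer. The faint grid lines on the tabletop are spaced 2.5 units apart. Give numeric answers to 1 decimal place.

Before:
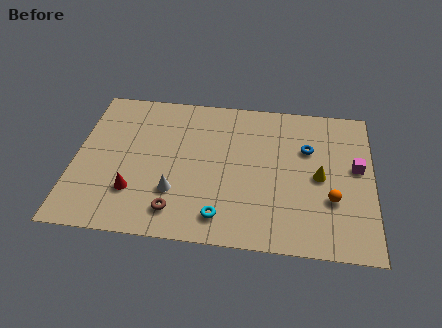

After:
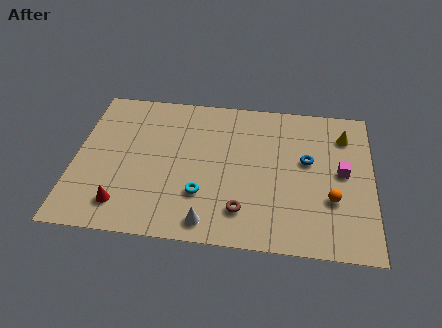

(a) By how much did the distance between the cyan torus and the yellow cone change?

+2.7

They were about 5.6 units apart before and 8.3 after — 2.7 units further apart.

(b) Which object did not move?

the orange sphere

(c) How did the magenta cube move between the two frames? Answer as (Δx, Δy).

(-0.7, -0.4)

The magenta cube started near (13.8, 5.5) and ended near (13.1, 5.1).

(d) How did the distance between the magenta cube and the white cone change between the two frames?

-1.7

The distance was about 9.2 in the first image and 7.5 in the second, so they moved 1.7 units closer together.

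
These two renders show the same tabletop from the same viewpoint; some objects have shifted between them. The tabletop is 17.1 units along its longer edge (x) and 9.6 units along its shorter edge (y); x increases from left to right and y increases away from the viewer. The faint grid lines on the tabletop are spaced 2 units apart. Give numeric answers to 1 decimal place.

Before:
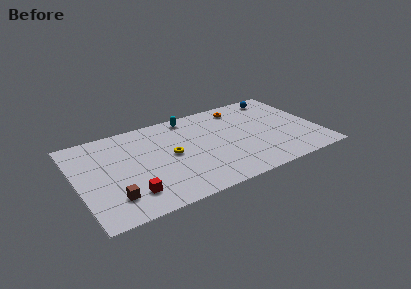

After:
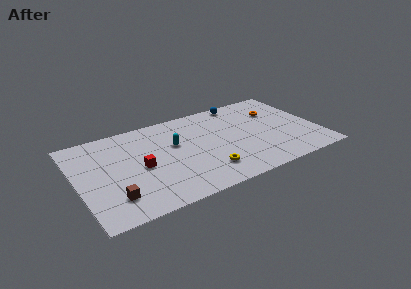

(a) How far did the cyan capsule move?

3.0

The cyan capsule moved from about (8.4, 8.5) to (7.0, 5.9), a distance of √(1.4² + 2.6²) ≈ 3.0.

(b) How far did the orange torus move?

2.8

From (12.1, 8.1) to (14.5, 6.7), the orange torus covered √(2.4² + 1.4²) ≈ 2.8 units.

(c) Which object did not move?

the brown cube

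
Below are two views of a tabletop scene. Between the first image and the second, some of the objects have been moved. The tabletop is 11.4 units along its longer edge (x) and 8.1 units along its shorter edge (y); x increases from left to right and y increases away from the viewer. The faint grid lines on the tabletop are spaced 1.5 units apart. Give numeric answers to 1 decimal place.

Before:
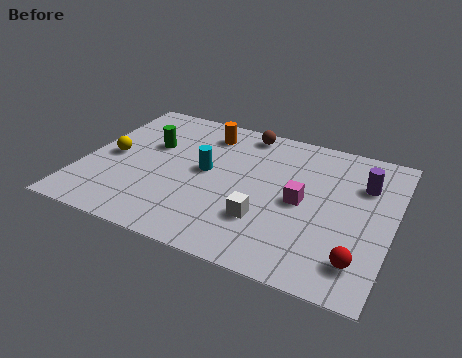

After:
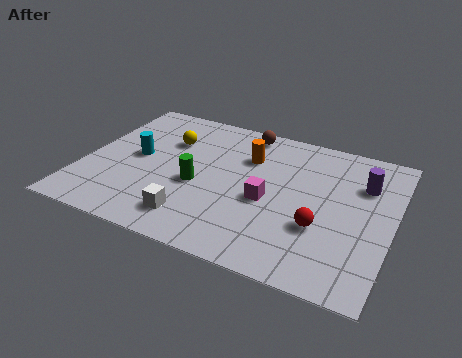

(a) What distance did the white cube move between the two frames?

2.7

From (6.9, 2.4) to (4.4, 1.5), the white cube covered √(2.5² + 0.9²) ≈ 2.7 units.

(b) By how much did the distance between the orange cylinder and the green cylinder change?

+0.4

Before: roughly 2.4 units apart; after: 2.8. That's 0.4 units further apart.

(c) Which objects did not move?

the brown sphere and the purple cylinder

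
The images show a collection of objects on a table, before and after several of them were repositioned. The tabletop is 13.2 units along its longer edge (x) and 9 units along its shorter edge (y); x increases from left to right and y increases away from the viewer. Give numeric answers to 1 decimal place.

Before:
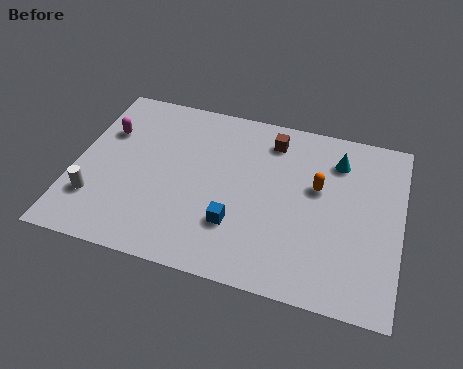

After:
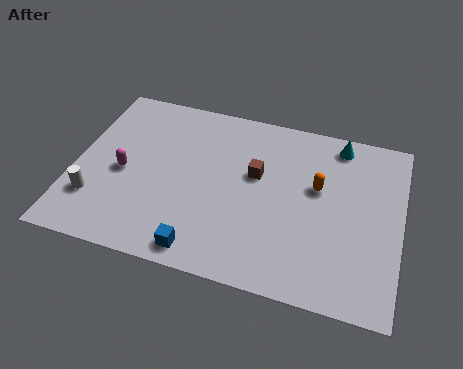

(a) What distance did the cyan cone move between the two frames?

0.9

From (10.5, 7.0) to (10.5, 7.9), the cyan cone covered √(0.0² + 0.9²) ≈ 0.9 units.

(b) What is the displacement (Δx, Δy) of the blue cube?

(-1.2, -1.6)

The blue cube was at about (6.7, 2.6) and moved to about (5.5, 1.0).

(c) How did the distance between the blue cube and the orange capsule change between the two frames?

+2.0

They were about 4.2 units apart before and 6.2 after — 2.0 units further apart.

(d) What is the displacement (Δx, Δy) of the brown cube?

(-0.5, -2.0)

The brown cube was at about (7.8, 7.4) and moved to about (7.3, 5.4).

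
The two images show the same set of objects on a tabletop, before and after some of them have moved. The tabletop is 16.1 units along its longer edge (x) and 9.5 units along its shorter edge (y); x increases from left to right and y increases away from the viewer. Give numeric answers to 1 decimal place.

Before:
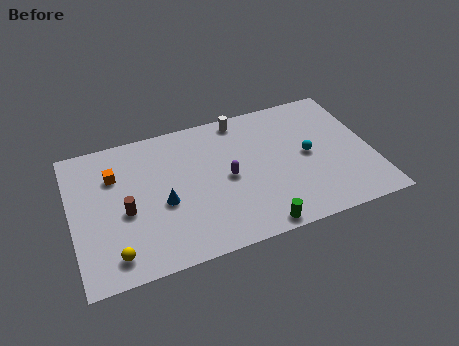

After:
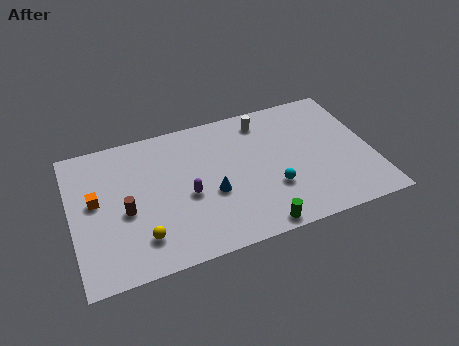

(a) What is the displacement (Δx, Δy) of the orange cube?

(-1.1, -1.4)

From the two frames, the orange cube sits at roughly (2.4, 6.7) before and (1.3, 5.3) after.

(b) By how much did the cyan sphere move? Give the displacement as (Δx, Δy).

(-2.1, -1.7)

The cyan sphere started near (12.7, 4.8) and ended near (10.6, 3.1).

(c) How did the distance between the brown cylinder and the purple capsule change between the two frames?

-2.2

The distance was about 5.5 in the first image and 3.3 in the second, so they moved 2.2 units closer together.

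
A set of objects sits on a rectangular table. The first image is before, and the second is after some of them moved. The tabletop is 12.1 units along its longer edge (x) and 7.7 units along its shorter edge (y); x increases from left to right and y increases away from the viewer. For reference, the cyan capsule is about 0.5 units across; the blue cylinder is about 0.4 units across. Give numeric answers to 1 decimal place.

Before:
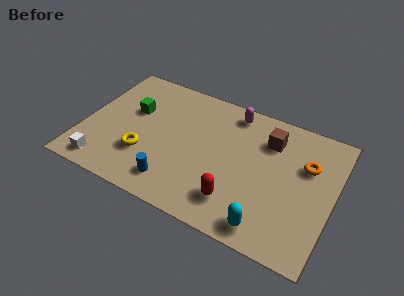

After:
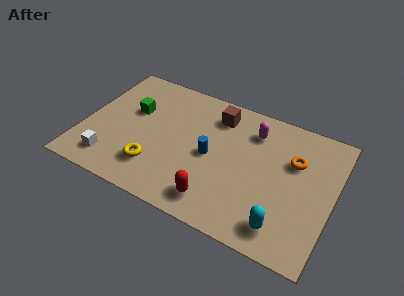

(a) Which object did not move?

the green cube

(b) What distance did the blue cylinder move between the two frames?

2.7

The blue cylinder was near (4.7, 1.4) before and (6.2, 3.7) after, so it travelled √(1.5² + 2.3²) ≈ 2.7 units.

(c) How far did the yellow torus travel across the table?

0.8

From (3.1, 2.4) to (3.7, 1.9), the yellow torus covered √(0.6² + 0.5²) ≈ 0.8 units.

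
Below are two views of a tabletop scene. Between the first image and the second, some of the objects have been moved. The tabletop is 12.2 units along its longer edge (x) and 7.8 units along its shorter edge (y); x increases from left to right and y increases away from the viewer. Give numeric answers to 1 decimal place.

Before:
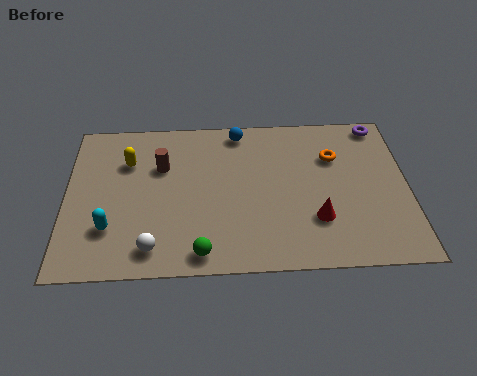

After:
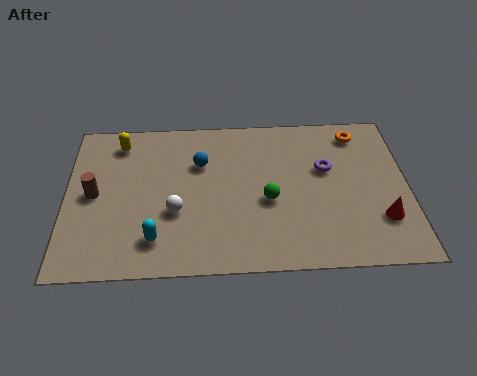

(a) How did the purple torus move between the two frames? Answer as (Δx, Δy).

(-2.0, -2.2)

The purple torus was at about (11.3, 7.0) and moved to about (9.3, 4.8).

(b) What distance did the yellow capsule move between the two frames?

1.0

The yellow capsule was near (2.2, 5.5) before and (1.9, 6.5) after, so it travelled √(0.3² + 1.0²) ≈ 1.0 units.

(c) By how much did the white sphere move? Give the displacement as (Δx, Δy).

(0.8, 1.7)

The white sphere started near (3.1, 1.2) and ended near (3.9, 2.9).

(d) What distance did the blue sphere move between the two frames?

2.1

From (6.2, 6.9) to (4.8, 5.3), the blue sphere covered √(1.4² + 1.6²) ≈ 2.1 units.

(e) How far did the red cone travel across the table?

2.3

The red cone was near (8.9, 2.3) before and (11.2, 2.2) after, so it travelled √(2.3² + 0.1²) ≈ 2.3 units.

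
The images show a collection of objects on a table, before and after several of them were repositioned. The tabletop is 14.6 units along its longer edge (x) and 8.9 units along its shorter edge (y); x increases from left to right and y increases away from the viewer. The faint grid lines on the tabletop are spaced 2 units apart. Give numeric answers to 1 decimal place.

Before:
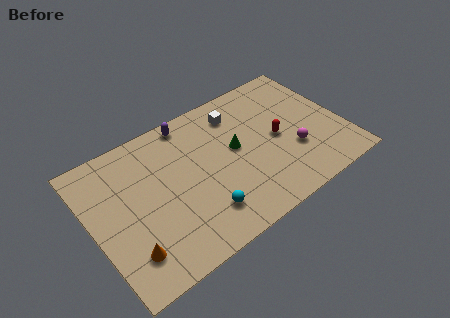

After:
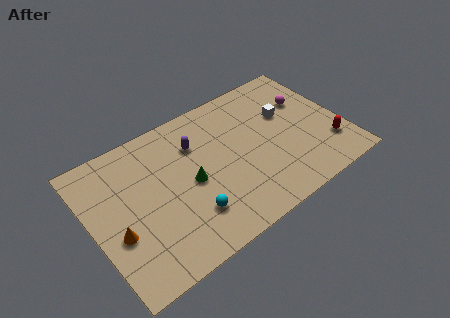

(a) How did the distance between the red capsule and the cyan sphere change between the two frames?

+2.9

They were about 5.4 units apart before and 8.3 after — 2.9 units further apart.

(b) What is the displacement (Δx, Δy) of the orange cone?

(-0.4, 1.4)

From the two frames, the orange cone sits at roughly (1.6, 2.0) before and (1.2, 3.4) after.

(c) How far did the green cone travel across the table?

2.9

The green cone moved from about (8.4, 4.9) to (5.6, 4.2), a distance of √(2.8² + 0.7²) ≈ 2.9.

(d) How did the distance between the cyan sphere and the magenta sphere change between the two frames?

+2.8

The distance was about 5.7 in the first image and 8.5 in the second, so they moved 2.8 units further apart.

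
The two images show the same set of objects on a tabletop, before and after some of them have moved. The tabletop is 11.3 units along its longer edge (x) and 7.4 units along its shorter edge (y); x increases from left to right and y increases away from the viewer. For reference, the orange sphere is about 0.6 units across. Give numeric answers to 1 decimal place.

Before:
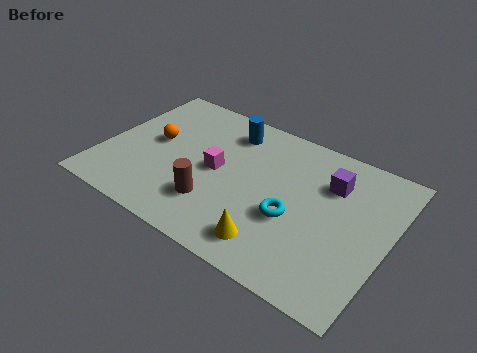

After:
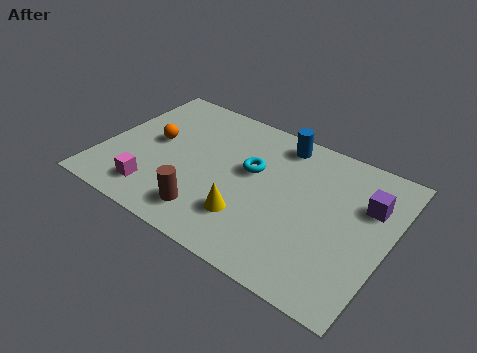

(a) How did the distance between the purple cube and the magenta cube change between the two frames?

+4.1

They were about 4.6 units apart before and 8.7 after — 4.1 units further apart.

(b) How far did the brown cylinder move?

0.6

From (4.7, 2.0) to (4.6, 1.4), the brown cylinder covered √(0.1² + 0.6²) ≈ 0.6 units.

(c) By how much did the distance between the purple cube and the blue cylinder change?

-0.3

The distance was about 4.3 in the first image and 4.0 in the second, so they moved 0.3 units closer together.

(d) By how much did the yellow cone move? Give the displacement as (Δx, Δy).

(-1.1, 0.7)

From the two frames, the yellow cone sits at roughly (7.2, 1.3) before and (6.1, 2.0) after.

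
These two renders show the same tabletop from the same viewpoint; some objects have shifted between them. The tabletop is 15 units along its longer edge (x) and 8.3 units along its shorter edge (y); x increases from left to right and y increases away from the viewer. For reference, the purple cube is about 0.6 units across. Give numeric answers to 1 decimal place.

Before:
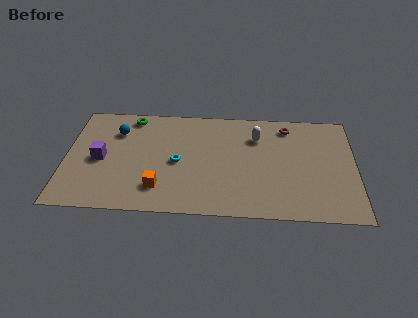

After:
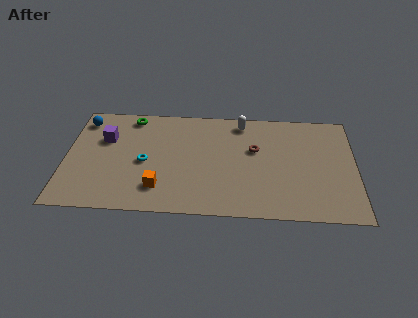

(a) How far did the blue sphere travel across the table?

2.0

The blue sphere was near (2.6, 6.1) before and (0.8, 6.9) after, so it travelled √(1.8² + 0.8²) ≈ 2.0 units.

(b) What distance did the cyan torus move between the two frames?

1.7

The cyan torus moved from about (5.8, 3.9) to (4.1, 3.8), a distance of √(1.7² + 0.1²) ≈ 1.7.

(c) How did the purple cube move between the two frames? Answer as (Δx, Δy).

(0.2, 1.6)

From the two frames, the purple cube sits at roughly (1.8, 3.9) before and (2.0, 5.5) after.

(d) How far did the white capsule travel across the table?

1.4

The white capsule moved from about (9.9, 6.1) to (9.1, 7.2), a distance of √(0.8² + 1.1²) ≈ 1.4.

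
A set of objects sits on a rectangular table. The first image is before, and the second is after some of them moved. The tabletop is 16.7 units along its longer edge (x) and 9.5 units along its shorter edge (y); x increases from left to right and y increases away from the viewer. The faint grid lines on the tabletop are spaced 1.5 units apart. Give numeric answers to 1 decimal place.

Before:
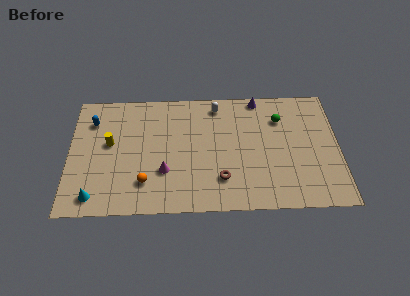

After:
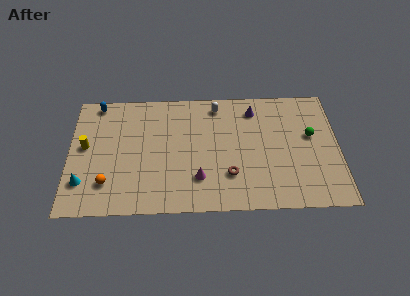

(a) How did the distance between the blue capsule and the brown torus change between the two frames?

+0.8

The distance was about 9.3 in the first image and 10.1 in the second, so they moved 0.8 units further apart.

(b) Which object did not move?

the white capsule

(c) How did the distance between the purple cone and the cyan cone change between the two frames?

-0.7

They were about 12.6 units apart before and 11.9 after — 0.7 units closer together.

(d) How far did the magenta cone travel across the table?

2.2

From (5.9, 3.1) to (8.0, 2.5), the magenta cone covered √(2.1² + 0.6²) ≈ 2.2 units.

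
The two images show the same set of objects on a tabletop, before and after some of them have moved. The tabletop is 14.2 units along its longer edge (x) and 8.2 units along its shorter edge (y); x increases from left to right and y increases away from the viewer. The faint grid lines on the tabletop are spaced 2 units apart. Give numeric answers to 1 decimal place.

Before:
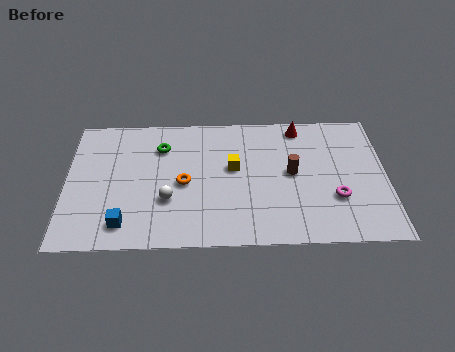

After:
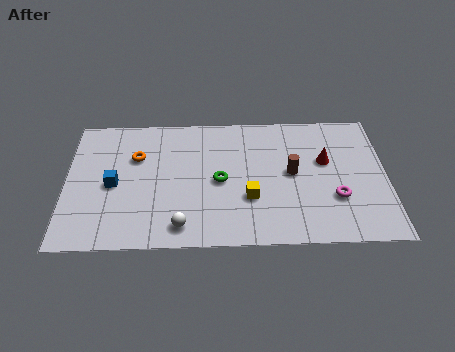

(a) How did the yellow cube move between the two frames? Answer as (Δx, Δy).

(0.7, -1.9)

The yellow cube started near (7.4, 4.7) and ended near (8.1, 2.8).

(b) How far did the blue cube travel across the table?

2.5

The blue cube moved from about (2.6, 1.4) to (2.1, 3.8), a distance of √(0.5² + 2.4²) ≈ 2.5.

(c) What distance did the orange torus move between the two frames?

2.7

The orange torus was near (5.2, 3.8) before and (3.1, 5.5) after, so it travelled √(2.1² + 1.7²) ≈ 2.7 units.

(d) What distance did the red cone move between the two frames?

2.5

The red cone was near (10.4, 7.2) before and (11.5, 5.0) after, so it travelled √(1.1² + 2.2²) ≈ 2.5 units.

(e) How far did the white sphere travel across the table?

1.7

From (4.5, 2.8) to (5.1, 1.2), the white sphere covered √(0.6² + 1.6²) ≈ 1.7 units.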